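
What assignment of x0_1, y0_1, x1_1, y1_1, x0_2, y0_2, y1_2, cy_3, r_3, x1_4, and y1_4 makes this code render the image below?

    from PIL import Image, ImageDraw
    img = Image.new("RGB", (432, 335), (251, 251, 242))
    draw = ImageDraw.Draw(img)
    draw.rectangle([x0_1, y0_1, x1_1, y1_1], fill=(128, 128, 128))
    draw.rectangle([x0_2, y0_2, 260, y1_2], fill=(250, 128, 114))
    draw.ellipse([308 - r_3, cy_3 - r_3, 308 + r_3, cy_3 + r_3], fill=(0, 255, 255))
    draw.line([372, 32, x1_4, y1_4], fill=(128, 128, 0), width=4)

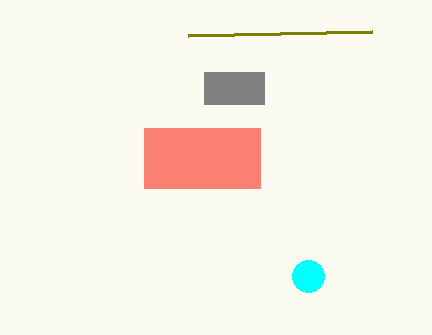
x0_1 = 204; y0_1 = 72; x1_1 = 264; y1_1 = 104; x0_2 = 144; y0_2 = 128; y1_2 = 188; cy_3 = 276; r_3 = 16; x1_4 = 188; y1_4 = 36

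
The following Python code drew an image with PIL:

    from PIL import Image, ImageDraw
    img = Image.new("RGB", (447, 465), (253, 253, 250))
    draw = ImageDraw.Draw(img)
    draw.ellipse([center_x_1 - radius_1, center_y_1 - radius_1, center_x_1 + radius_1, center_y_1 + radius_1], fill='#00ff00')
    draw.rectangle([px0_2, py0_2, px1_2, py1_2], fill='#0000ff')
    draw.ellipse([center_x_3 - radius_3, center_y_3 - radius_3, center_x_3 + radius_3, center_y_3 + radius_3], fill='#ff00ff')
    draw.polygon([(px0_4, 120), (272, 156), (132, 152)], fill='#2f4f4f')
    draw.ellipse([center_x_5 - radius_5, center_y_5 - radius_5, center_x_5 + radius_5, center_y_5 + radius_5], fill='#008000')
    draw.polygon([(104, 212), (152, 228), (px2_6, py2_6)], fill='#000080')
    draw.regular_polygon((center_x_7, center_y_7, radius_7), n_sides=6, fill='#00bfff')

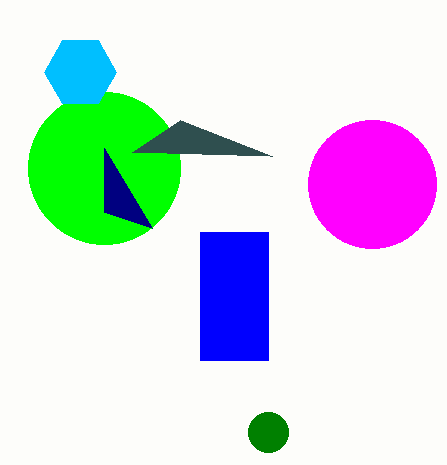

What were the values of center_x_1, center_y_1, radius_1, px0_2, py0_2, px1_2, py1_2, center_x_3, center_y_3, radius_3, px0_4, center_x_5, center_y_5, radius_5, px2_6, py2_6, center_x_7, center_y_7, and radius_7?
center_x_1 = 104; center_y_1 = 168; radius_1 = 76; px0_2 = 200; py0_2 = 232; px1_2 = 268; py1_2 = 360; center_x_3 = 372; center_y_3 = 184; radius_3 = 64; px0_4 = 180; center_x_5 = 268; center_y_5 = 432; radius_5 = 20; px2_6 = 104; py2_6 = 148; center_x_7 = 80; center_y_7 = 72; radius_7 = 36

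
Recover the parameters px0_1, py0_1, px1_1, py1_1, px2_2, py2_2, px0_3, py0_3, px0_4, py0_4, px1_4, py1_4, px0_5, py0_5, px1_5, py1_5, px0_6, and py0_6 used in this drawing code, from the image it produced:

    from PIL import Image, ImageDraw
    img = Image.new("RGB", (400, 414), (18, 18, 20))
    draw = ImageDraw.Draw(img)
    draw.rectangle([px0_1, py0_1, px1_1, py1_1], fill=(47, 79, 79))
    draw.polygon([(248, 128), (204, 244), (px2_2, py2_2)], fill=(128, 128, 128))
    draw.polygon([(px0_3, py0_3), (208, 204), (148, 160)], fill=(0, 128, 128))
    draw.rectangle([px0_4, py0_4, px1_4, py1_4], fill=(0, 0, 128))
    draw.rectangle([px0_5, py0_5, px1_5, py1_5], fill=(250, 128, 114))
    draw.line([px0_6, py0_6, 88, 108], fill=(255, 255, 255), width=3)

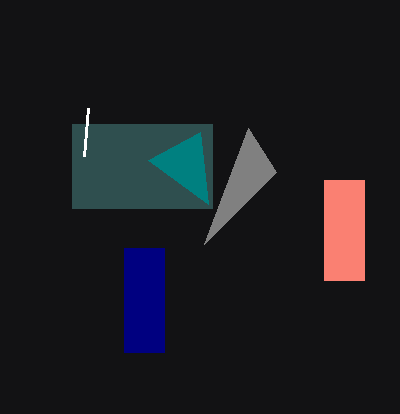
px0_1 = 72
py0_1 = 124
px1_1 = 212
py1_1 = 208
px2_2 = 276
py2_2 = 172
px0_3 = 200
py0_3 = 132
px0_4 = 124
py0_4 = 248
px1_4 = 164
py1_4 = 352
px0_5 = 324
py0_5 = 180
px1_5 = 364
py1_5 = 280
px0_6 = 84
py0_6 = 156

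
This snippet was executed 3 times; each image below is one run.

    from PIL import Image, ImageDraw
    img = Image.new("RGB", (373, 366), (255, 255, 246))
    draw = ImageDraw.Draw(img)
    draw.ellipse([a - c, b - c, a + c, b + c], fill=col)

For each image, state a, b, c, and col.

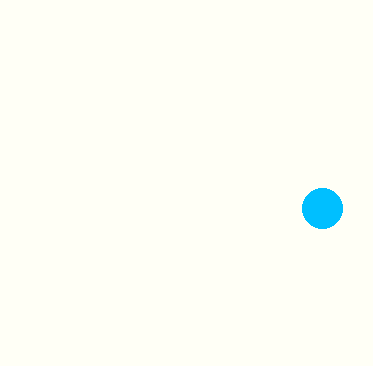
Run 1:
a = 322; b = 208; c = 20; col = 'deepskyblue'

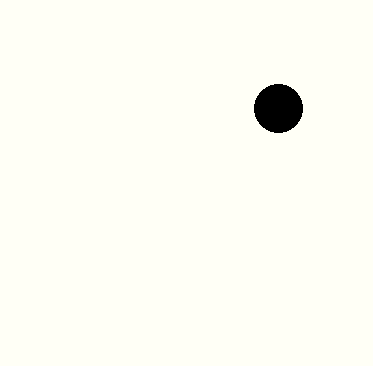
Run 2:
a = 278
b = 108
c = 24
col = 'black'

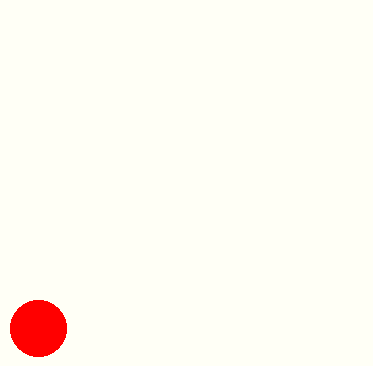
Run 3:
a = 38; b = 328; c = 28; col = 'red'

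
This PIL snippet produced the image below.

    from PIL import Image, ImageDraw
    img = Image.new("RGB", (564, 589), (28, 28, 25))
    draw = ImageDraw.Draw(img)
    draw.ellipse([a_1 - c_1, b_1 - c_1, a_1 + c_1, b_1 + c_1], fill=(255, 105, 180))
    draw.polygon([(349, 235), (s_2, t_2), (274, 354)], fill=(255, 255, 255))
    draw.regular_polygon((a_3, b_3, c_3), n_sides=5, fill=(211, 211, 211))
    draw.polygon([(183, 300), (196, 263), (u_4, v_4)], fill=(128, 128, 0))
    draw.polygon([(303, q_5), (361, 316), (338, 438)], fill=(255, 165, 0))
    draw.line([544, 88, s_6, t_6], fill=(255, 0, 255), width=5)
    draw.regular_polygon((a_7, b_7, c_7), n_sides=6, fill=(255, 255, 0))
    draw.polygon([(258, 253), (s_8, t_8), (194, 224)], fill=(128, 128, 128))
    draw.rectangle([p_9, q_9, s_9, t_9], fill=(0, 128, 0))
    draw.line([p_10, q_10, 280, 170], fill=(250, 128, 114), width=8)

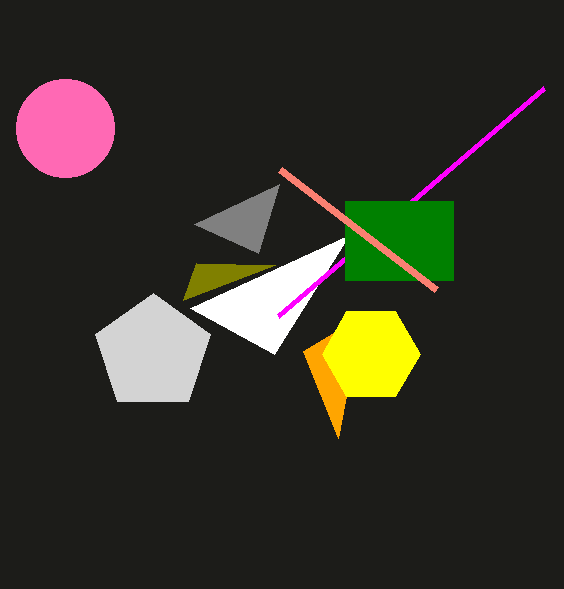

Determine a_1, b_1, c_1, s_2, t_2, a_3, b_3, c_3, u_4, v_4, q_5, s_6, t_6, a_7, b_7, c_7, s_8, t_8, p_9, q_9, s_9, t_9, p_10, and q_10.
a_1 = 65; b_1 = 128; c_1 = 49; s_2 = 190; t_2 = 308; a_3 = 153; b_3 = 353; c_3 = 60; u_4 = 275; v_4 = 265; q_5 = 351; s_6 = 278; t_6 = 316; a_7 = 371; b_7 = 354; c_7 = 49; s_8 = 279; t_8 = 184; p_9 = 345; q_9 = 201; s_9 = 453; t_9 = 280; p_10 = 436; q_10 = 290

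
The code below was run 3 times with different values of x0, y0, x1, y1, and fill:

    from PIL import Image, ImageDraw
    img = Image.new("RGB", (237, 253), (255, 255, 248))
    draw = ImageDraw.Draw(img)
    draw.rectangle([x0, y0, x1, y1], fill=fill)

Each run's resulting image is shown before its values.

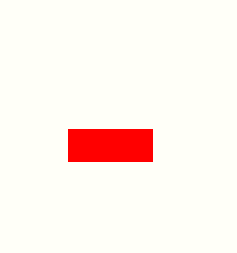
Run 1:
x0 = 68
y0 = 129
x1 = 152
y1 = 161
fill = 'red'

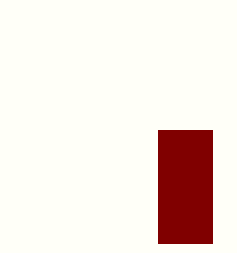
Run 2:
x0 = 158
y0 = 130
x1 = 212
y1 = 243
fill = 'maroon'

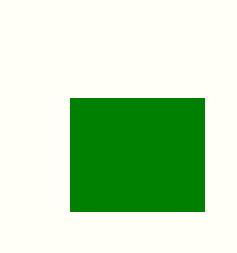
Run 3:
x0 = 70, y0 = 98, x1 = 204, y1 = 211, fill = 'green'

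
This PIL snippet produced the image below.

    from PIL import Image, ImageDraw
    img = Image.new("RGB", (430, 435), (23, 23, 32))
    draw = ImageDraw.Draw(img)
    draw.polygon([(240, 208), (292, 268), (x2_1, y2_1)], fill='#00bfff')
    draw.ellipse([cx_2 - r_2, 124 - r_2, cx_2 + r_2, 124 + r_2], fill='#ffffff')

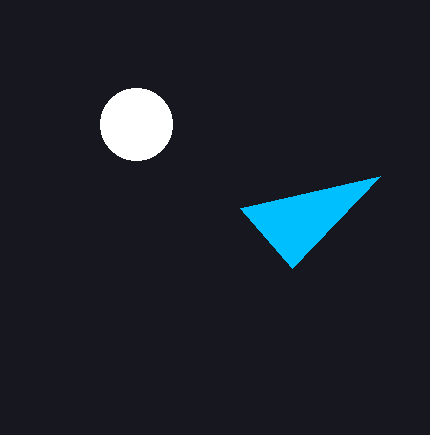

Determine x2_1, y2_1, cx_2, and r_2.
x2_1 = 380
y2_1 = 176
cx_2 = 136
r_2 = 36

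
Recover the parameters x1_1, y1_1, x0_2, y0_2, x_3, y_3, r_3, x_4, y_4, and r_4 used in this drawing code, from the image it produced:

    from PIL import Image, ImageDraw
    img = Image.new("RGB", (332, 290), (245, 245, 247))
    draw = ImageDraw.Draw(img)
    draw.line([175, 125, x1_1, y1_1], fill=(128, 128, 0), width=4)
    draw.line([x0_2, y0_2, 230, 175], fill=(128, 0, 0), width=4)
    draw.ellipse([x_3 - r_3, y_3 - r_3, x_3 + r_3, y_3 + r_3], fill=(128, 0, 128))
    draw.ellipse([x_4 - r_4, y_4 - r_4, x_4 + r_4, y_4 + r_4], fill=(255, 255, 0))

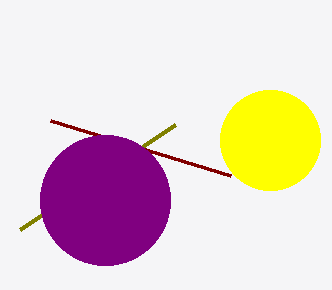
x1_1 = 20, y1_1 = 230, x0_2 = 50, y0_2 = 120, x_3 = 105, y_3 = 200, r_3 = 65, x_4 = 270, y_4 = 140, r_4 = 50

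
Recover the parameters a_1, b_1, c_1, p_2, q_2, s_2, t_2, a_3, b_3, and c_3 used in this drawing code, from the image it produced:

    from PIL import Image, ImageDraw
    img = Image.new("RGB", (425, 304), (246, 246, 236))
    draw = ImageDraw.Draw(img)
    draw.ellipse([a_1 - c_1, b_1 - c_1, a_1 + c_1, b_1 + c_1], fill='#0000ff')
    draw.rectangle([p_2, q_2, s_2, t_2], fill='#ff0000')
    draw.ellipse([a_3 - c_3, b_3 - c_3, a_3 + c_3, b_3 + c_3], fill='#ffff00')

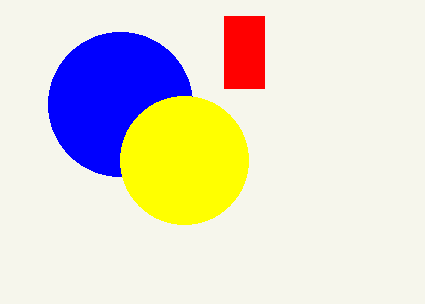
a_1 = 120; b_1 = 104; c_1 = 72; p_2 = 224; q_2 = 16; s_2 = 264; t_2 = 88; a_3 = 184; b_3 = 160; c_3 = 64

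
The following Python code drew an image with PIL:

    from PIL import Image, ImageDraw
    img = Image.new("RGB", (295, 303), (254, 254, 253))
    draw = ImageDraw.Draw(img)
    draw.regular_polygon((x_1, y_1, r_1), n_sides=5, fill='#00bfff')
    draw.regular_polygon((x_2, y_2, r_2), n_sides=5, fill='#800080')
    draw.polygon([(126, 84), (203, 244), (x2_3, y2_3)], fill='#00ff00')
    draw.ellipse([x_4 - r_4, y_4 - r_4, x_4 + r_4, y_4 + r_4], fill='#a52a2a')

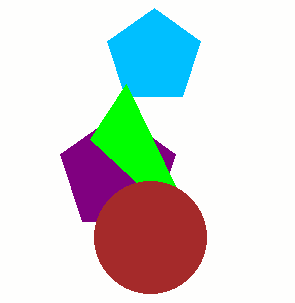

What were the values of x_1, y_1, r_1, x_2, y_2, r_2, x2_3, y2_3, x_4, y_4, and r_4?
x_1 = 154, y_1 = 57, r_1 = 49, x_2 = 118, y_2 = 173, r_2 = 60, x2_3 = 90, y2_3 = 139, x_4 = 150, y_4 = 237, r_4 = 56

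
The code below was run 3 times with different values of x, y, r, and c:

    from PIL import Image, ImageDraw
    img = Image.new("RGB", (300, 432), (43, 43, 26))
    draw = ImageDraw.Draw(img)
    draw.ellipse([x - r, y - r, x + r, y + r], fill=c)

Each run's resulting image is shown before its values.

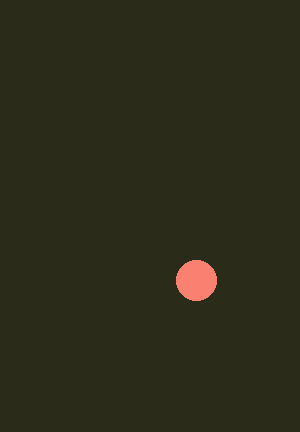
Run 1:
x = 196, y = 280, r = 20, c = 'salmon'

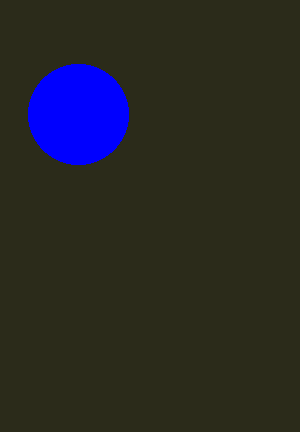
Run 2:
x = 78
y = 114
r = 50
c = 'blue'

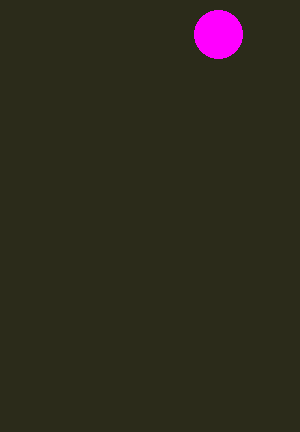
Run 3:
x = 218; y = 34; r = 24; c = 'magenta'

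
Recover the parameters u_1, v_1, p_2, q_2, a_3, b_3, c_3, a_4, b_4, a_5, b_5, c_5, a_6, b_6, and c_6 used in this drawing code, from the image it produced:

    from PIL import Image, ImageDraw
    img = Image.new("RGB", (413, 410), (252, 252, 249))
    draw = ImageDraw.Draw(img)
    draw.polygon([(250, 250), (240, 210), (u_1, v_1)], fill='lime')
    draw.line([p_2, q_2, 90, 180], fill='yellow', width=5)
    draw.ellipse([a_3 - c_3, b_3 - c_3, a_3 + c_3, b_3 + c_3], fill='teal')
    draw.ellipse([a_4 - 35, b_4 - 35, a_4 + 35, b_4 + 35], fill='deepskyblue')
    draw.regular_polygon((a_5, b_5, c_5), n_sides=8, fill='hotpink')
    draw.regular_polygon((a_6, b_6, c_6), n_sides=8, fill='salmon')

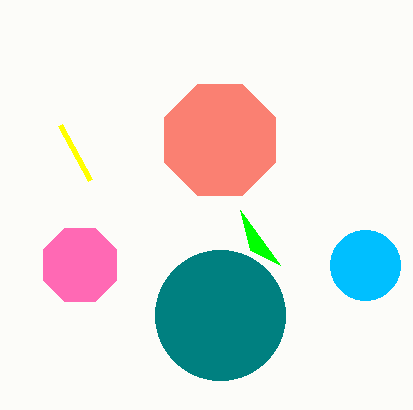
u_1 = 280; v_1 = 265; p_2 = 60; q_2 = 125; a_3 = 220; b_3 = 315; c_3 = 65; a_4 = 365; b_4 = 265; a_5 = 80; b_5 = 265; c_5 = 40; a_6 = 220; b_6 = 140; c_6 = 60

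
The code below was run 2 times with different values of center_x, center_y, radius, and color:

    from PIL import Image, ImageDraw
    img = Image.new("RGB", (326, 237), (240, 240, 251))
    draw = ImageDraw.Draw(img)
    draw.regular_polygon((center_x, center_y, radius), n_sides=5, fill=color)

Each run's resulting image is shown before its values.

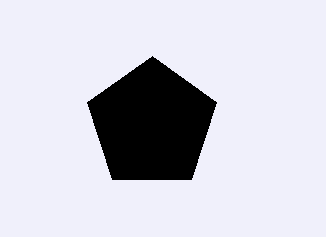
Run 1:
center_x = 152; center_y = 124; radius = 68; color = 'black'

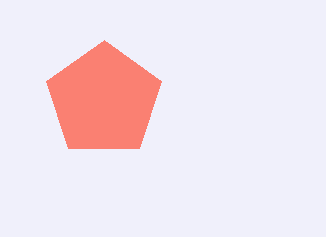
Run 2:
center_x = 104; center_y = 100; radius = 60; color = 'salmon'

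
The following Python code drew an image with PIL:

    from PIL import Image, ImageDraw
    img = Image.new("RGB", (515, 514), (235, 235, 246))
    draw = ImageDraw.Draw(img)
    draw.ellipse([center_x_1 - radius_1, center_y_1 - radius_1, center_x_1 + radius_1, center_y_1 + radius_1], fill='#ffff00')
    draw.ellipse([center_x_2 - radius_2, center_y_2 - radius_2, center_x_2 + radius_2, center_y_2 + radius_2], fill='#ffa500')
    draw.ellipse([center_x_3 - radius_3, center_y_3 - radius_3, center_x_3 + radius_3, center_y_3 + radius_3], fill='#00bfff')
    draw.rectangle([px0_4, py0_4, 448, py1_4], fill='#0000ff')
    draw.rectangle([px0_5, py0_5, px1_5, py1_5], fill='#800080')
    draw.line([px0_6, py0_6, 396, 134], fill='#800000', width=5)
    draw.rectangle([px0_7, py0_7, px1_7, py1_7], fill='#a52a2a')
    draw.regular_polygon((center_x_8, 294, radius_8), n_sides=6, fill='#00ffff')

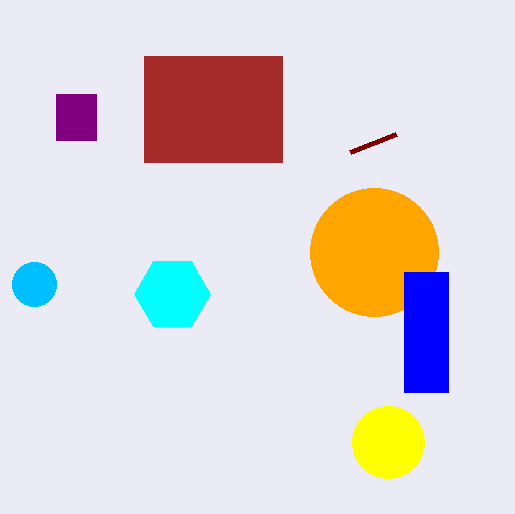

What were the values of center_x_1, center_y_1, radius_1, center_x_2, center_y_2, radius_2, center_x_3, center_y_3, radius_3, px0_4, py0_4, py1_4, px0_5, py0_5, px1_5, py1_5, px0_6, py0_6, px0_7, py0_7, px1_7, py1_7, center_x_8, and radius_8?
center_x_1 = 388; center_y_1 = 442; radius_1 = 36; center_x_2 = 374; center_y_2 = 252; radius_2 = 64; center_x_3 = 34; center_y_3 = 284; radius_3 = 22; px0_4 = 404; py0_4 = 272; py1_4 = 392; px0_5 = 56; py0_5 = 94; px1_5 = 96; py1_5 = 140; px0_6 = 350; py0_6 = 152; px0_7 = 144; py0_7 = 56; px1_7 = 282; py1_7 = 162; center_x_8 = 172; radius_8 = 38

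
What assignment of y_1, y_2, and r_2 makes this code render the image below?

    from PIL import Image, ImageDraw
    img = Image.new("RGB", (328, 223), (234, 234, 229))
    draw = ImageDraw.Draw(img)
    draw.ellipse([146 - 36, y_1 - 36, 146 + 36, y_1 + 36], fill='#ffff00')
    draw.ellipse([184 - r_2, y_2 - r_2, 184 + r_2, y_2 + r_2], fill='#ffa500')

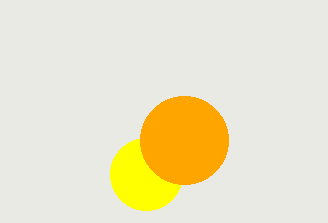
y_1 = 174, y_2 = 140, r_2 = 44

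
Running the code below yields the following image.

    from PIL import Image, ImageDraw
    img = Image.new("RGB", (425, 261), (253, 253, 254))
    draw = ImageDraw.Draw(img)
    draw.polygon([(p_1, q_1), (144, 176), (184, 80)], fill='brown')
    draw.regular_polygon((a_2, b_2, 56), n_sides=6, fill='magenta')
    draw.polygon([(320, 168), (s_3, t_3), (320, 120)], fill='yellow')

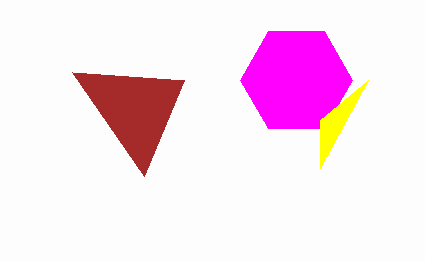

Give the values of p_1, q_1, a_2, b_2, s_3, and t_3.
p_1 = 72; q_1 = 72; a_2 = 296; b_2 = 80; s_3 = 368; t_3 = 80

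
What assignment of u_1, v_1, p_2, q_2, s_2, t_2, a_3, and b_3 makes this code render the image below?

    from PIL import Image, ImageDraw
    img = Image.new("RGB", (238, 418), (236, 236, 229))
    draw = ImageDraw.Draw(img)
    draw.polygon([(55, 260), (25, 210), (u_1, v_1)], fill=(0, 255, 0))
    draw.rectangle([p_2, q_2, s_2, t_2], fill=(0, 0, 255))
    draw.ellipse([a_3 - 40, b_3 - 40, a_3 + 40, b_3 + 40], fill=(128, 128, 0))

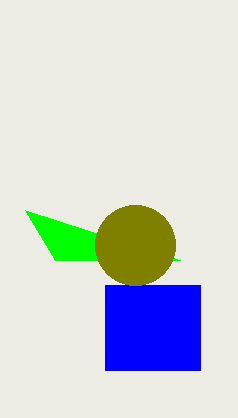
u_1 = 180
v_1 = 260
p_2 = 105
q_2 = 285
s_2 = 200
t_2 = 370
a_3 = 135
b_3 = 245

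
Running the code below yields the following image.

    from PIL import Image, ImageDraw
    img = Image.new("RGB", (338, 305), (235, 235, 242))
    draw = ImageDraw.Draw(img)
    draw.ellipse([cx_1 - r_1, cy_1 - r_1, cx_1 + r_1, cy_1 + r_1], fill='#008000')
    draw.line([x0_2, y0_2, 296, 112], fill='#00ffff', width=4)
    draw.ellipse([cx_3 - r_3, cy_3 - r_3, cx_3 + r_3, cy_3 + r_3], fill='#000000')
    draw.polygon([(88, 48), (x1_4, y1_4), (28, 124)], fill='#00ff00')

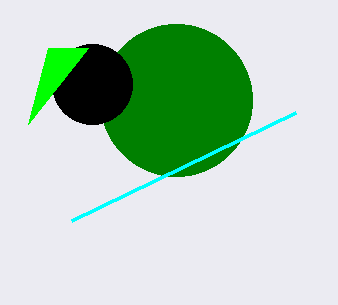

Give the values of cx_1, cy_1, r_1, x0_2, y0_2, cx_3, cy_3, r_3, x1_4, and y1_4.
cx_1 = 176; cy_1 = 100; r_1 = 76; x0_2 = 72; y0_2 = 220; cx_3 = 92; cy_3 = 84; r_3 = 40; x1_4 = 48; y1_4 = 48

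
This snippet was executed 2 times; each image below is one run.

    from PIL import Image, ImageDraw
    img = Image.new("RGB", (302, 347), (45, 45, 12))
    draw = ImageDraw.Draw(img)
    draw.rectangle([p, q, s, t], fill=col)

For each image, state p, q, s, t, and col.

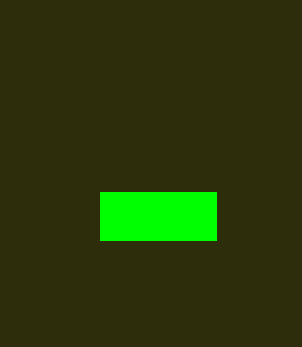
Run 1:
p = 100, q = 192, s = 216, t = 240, col = 'lime'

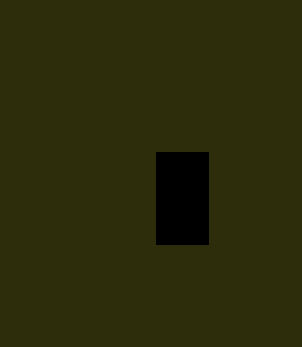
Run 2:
p = 156, q = 152, s = 208, t = 244, col = 'black'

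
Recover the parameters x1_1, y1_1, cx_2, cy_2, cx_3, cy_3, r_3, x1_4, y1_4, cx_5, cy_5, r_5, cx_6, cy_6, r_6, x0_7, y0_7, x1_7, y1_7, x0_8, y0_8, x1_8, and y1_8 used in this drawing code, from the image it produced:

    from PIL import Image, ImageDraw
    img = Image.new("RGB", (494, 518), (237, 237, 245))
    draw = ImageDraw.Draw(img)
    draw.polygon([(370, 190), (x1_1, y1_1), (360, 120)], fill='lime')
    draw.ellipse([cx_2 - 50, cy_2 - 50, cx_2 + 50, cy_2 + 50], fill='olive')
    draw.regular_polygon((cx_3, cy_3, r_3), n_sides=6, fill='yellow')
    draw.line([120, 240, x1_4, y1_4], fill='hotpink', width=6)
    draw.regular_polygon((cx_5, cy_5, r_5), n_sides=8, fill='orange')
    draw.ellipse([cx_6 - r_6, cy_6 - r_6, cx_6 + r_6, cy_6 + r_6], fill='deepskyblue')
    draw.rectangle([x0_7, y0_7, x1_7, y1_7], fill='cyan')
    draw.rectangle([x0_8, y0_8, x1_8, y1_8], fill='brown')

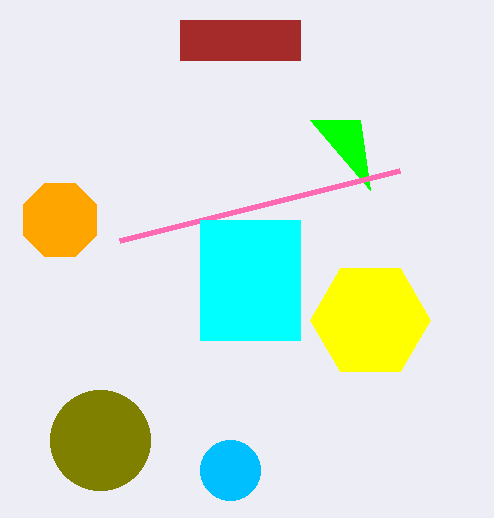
x1_1 = 310; y1_1 = 120; cx_2 = 100; cy_2 = 440; cx_3 = 370; cy_3 = 320; r_3 = 60; x1_4 = 400; y1_4 = 170; cx_5 = 60; cy_5 = 220; r_5 = 40; cx_6 = 230; cy_6 = 470; r_6 = 30; x0_7 = 200; y0_7 = 220; x1_7 = 300; y1_7 = 340; x0_8 = 180; y0_8 = 20; x1_8 = 300; y1_8 = 60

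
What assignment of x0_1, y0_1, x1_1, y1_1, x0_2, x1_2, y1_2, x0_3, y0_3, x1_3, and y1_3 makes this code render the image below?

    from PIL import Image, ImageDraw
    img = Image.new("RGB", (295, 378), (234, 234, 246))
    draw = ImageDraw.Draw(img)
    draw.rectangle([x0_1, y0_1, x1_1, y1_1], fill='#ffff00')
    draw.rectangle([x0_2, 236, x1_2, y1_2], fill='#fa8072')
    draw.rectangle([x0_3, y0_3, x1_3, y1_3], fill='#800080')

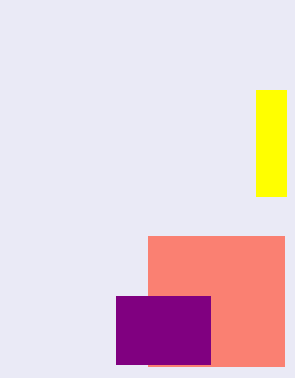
x0_1 = 256; y0_1 = 90; x1_1 = 286; y1_1 = 196; x0_2 = 148; x1_2 = 284; y1_2 = 366; x0_3 = 116; y0_3 = 296; x1_3 = 210; y1_3 = 364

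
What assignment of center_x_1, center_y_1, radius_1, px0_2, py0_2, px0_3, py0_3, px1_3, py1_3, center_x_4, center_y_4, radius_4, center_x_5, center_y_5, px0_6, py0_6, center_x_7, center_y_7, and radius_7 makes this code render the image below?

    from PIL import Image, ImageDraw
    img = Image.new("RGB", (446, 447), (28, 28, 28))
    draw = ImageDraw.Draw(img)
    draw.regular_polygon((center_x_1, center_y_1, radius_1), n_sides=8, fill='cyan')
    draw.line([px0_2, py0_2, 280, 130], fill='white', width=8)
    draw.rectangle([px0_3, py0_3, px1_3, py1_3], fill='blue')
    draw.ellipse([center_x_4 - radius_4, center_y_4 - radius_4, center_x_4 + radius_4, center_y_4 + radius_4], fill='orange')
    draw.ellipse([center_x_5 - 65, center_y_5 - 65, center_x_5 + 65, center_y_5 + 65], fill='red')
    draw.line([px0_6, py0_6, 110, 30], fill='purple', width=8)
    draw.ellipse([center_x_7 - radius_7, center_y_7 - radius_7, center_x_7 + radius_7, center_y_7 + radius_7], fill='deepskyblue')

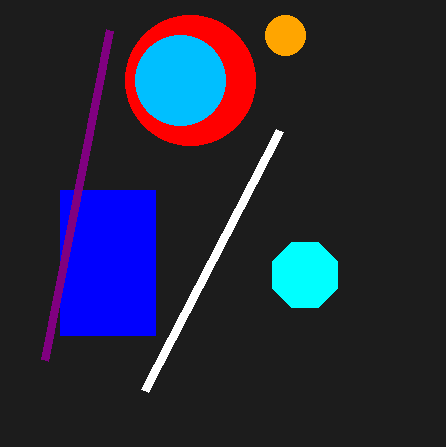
center_x_1 = 305, center_y_1 = 275, radius_1 = 35, px0_2 = 145, py0_2 = 390, px0_3 = 60, py0_3 = 190, px1_3 = 155, py1_3 = 335, center_x_4 = 285, center_y_4 = 35, radius_4 = 20, center_x_5 = 190, center_y_5 = 80, px0_6 = 45, py0_6 = 360, center_x_7 = 180, center_y_7 = 80, radius_7 = 45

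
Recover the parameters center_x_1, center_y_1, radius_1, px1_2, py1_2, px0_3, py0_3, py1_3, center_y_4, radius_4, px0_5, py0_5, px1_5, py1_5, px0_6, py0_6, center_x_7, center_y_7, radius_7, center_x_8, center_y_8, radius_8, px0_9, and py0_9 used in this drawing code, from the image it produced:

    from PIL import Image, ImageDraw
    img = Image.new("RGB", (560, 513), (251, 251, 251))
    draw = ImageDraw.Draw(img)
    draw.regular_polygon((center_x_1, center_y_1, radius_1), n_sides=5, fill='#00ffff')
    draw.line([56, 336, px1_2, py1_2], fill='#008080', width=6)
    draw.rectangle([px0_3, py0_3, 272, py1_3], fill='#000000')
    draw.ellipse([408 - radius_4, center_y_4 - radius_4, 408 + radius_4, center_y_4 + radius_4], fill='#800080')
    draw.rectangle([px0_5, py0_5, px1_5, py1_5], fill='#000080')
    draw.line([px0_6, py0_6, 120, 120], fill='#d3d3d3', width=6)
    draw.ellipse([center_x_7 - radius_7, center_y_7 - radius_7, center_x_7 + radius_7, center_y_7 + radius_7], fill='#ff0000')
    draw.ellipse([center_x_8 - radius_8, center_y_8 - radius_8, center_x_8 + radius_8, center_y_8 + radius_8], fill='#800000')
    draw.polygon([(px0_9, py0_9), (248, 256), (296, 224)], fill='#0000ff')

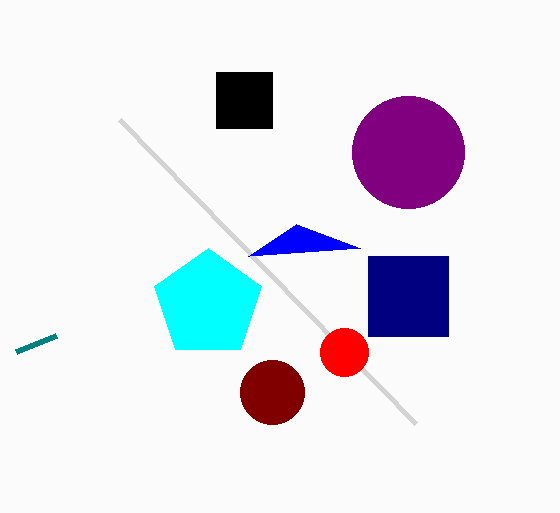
center_x_1 = 208
center_y_1 = 304
radius_1 = 56
px1_2 = 16
py1_2 = 352
px0_3 = 216
py0_3 = 72
py1_3 = 128
center_y_4 = 152
radius_4 = 56
px0_5 = 368
py0_5 = 256
px1_5 = 448
py1_5 = 336
px0_6 = 416
py0_6 = 424
center_x_7 = 344
center_y_7 = 352
radius_7 = 24
center_x_8 = 272
center_y_8 = 392
radius_8 = 32
px0_9 = 360
py0_9 = 248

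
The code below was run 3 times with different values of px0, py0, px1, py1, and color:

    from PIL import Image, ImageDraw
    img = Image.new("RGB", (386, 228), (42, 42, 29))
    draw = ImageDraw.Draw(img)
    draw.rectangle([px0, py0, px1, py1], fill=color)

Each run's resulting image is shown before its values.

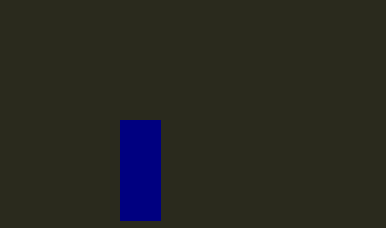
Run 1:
px0 = 120; py0 = 120; px1 = 160; py1 = 220; color = 'navy'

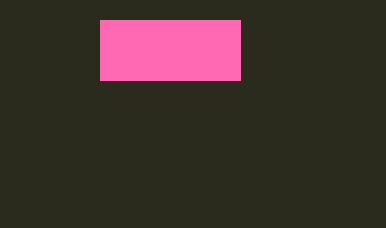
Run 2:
px0 = 100, py0 = 20, px1 = 240, py1 = 80, color = 'hotpink'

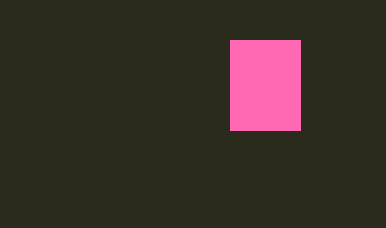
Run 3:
px0 = 230; py0 = 40; px1 = 300; py1 = 130; color = 'hotpink'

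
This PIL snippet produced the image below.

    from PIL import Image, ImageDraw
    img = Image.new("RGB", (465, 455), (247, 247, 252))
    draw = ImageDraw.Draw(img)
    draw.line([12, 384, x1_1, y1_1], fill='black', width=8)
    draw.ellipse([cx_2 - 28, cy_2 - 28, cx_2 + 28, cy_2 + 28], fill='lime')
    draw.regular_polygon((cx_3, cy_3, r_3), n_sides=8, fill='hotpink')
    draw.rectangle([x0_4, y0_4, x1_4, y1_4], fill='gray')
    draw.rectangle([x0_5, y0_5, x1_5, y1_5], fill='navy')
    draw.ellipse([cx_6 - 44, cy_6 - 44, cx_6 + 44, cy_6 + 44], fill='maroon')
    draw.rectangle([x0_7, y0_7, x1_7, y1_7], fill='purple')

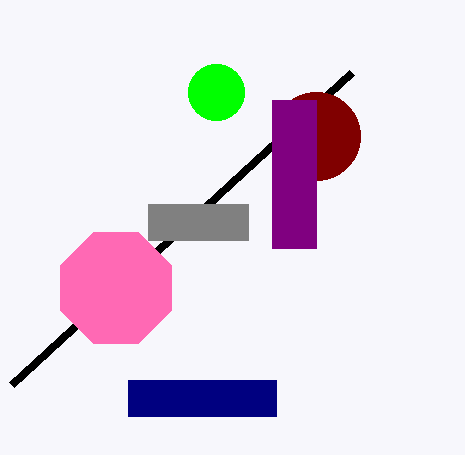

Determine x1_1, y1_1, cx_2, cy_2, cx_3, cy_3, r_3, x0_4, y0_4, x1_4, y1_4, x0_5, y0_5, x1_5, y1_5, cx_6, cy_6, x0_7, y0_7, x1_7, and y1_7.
x1_1 = 352; y1_1 = 72; cx_2 = 216; cy_2 = 92; cx_3 = 116; cy_3 = 288; r_3 = 60; x0_4 = 148; y0_4 = 204; x1_4 = 248; y1_4 = 240; x0_5 = 128; y0_5 = 380; x1_5 = 276; y1_5 = 416; cx_6 = 316; cy_6 = 136; x0_7 = 272; y0_7 = 100; x1_7 = 316; y1_7 = 248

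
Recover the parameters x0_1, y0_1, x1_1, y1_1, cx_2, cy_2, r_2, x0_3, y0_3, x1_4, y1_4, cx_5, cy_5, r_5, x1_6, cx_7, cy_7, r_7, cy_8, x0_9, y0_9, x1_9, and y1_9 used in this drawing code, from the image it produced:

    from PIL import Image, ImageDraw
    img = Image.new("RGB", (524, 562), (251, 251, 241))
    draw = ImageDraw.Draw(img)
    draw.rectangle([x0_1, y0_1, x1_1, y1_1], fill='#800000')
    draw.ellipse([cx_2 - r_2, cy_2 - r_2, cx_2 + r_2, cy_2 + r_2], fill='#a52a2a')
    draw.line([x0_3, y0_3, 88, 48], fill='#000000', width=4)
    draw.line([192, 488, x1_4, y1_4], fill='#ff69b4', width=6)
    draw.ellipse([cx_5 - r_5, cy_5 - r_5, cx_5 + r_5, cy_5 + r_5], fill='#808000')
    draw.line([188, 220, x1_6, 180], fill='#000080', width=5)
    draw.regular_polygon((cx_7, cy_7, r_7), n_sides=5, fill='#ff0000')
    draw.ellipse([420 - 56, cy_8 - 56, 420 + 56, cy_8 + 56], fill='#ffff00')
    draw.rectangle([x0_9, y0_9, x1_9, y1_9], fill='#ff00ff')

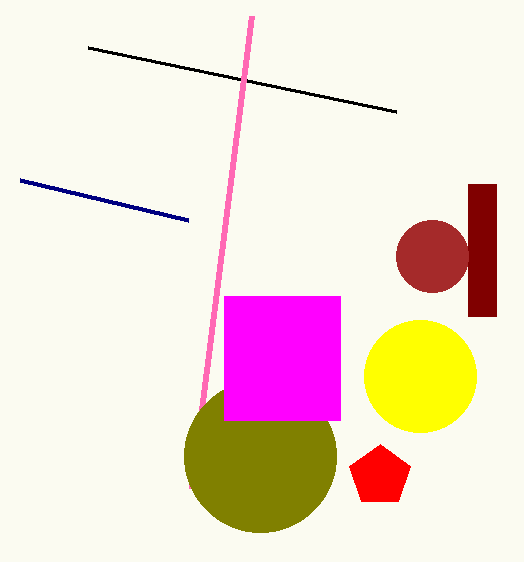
x0_1 = 468, y0_1 = 184, x1_1 = 496, y1_1 = 316, cx_2 = 432, cy_2 = 256, r_2 = 36, x0_3 = 396, y0_3 = 112, x1_4 = 252, y1_4 = 16, cx_5 = 260, cy_5 = 456, r_5 = 76, x1_6 = 20, cx_7 = 380, cy_7 = 476, r_7 = 32, cy_8 = 376, x0_9 = 224, y0_9 = 296, x1_9 = 340, y1_9 = 420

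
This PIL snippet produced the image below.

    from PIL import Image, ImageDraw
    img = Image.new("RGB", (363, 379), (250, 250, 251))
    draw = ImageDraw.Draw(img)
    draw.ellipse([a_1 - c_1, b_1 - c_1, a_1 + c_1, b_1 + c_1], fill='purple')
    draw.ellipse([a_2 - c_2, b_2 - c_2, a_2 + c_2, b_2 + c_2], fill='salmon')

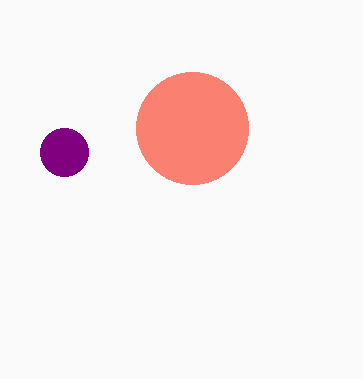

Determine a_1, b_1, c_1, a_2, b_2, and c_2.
a_1 = 64, b_1 = 152, c_1 = 24, a_2 = 192, b_2 = 128, c_2 = 56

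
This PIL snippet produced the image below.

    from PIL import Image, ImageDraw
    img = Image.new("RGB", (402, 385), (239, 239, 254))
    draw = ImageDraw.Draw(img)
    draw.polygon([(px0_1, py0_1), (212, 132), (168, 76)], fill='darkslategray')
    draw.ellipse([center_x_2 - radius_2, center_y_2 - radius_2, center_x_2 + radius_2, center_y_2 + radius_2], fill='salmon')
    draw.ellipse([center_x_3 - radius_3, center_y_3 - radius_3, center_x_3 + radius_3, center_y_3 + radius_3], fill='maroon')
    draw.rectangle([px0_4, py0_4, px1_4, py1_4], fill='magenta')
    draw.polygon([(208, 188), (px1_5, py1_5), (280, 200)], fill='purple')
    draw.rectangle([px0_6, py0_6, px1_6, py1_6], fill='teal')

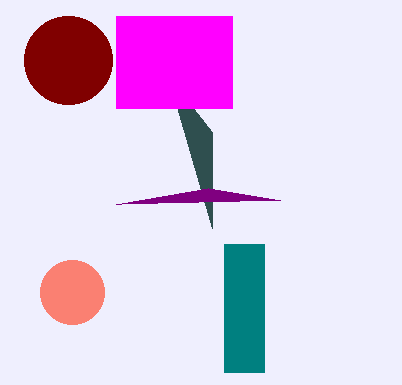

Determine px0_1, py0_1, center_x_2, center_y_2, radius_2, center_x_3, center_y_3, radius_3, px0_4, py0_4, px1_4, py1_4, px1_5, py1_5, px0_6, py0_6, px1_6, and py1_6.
px0_1 = 212, py0_1 = 228, center_x_2 = 72, center_y_2 = 292, radius_2 = 32, center_x_3 = 68, center_y_3 = 60, radius_3 = 44, px0_4 = 116, py0_4 = 16, px1_4 = 232, py1_4 = 108, px1_5 = 116, py1_5 = 204, px0_6 = 224, py0_6 = 244, px1_6 = 264, py1_6 = 372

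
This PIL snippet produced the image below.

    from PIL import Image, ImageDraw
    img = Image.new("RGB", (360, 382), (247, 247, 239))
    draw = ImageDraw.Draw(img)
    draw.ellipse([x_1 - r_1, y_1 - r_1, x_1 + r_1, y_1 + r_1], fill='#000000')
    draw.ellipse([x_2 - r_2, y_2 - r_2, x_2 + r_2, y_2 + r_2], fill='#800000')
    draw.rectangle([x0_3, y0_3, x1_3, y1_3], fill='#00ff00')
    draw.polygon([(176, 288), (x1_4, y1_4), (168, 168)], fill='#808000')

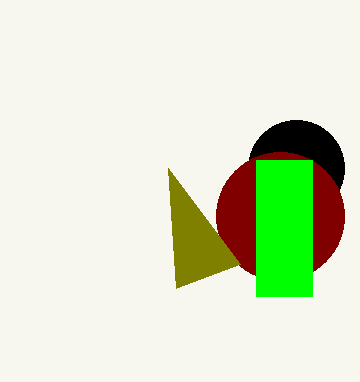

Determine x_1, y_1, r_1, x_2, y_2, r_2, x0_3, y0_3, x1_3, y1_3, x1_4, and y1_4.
x_1 = 296; y_1 = 168; r_1 = 48; x_2 = 280; y_2 = 216; r_2 = 64; x0_3 = 256; y0_3 = 160; x1_3 = 312; y1_3 = 296; x1_4 = 240; y1_4 = 264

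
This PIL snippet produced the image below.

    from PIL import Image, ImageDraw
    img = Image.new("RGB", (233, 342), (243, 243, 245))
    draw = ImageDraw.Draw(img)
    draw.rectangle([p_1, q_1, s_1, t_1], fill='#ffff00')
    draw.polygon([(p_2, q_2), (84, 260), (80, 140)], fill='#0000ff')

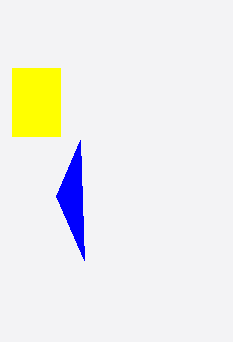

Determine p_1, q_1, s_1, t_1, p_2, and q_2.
p_1 = 12, q_1 = 68, s_1 = 60, t_1 = 136, p_2 = 56, q_2 = 196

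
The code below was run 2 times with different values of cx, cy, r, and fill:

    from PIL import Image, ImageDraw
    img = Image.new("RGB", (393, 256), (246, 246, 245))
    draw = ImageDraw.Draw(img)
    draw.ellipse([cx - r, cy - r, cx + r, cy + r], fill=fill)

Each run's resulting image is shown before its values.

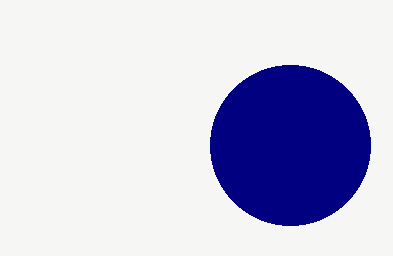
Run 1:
cx = 290
cy = 145
r = 80
fill = 'navy'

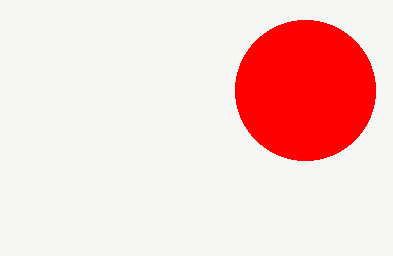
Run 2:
cx = 305, cy = 90, r = 70, fill = 'red'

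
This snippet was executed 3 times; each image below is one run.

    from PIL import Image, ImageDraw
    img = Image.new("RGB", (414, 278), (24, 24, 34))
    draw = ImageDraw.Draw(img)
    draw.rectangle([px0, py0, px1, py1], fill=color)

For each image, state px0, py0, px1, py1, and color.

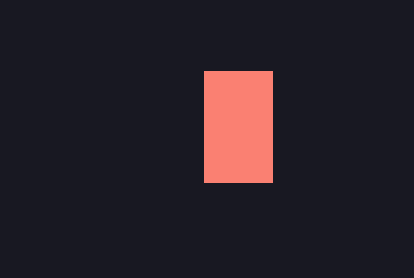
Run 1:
px0 = 204
py0 = 71
px1 = 272
py1 = 182
color = 'salmon'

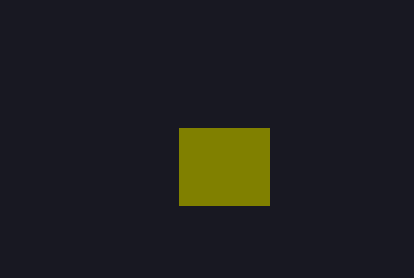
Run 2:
px0 = 179, py0 = 128, px1 = 269, py1 = 205, color = 'olive'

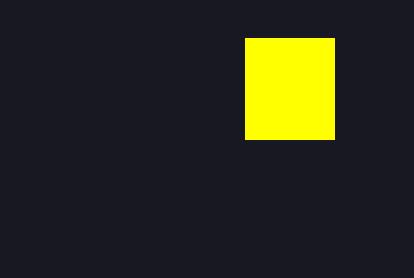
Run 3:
px0 = 245, py0 = 38, px1 = 334, py1 = 139, color = 'yellow'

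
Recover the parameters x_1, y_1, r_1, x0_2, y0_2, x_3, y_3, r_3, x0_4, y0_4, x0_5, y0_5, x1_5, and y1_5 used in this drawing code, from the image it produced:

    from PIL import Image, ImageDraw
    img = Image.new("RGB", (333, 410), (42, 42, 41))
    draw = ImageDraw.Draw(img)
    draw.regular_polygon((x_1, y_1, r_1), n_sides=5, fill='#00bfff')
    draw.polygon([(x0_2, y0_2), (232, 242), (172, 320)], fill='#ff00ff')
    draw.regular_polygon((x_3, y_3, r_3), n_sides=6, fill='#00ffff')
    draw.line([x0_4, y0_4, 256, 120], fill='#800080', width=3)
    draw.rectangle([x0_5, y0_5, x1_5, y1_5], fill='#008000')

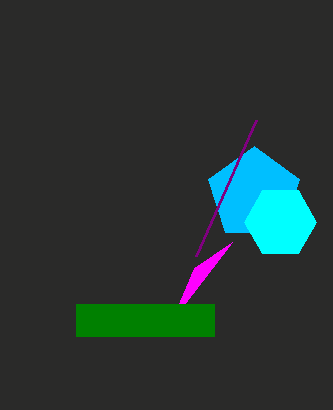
x_1 = 254, y_1 = 194, r_1 = 48, x0_2 = 194, y0_2 = 268, x_3 = 280, y_3 = 222, r_3 = 36, x0_4 = 196, y0_4 = 256, x0_5 = 76, y0_5 = 304, x1_5 = 214, y1_5 = 336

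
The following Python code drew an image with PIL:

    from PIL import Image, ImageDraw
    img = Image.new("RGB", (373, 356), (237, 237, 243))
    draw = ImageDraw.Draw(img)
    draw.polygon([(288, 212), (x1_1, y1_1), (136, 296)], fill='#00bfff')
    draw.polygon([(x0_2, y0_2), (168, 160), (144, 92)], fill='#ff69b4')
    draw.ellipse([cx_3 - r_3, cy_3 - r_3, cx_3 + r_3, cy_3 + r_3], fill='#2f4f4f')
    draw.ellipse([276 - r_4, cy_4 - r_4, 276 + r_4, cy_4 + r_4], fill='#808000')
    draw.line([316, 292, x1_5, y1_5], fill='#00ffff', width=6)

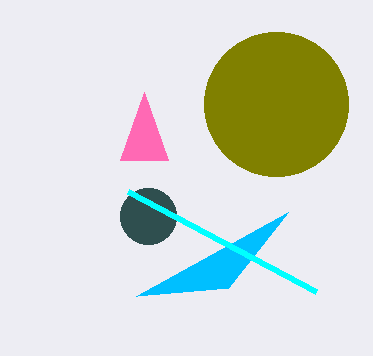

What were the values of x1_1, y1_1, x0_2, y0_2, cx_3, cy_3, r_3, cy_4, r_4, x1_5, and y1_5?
x1_1 = 228, y1_1 = 288, x0_2 = 120, y0_2 = 160, cx_3 = 148, cy_3 = 216, r_3 = 28, cy_4 = 104, r_4 = 72, x1_5 = 128, y1_5 = 192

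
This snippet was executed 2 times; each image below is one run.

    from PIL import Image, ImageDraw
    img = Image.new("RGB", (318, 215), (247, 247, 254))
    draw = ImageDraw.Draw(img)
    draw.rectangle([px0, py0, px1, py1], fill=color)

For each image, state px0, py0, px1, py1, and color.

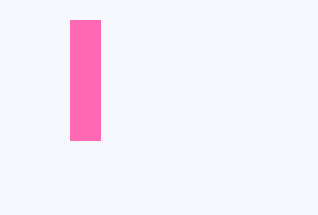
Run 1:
px0 = 70; py0 = 20; px1 = 100; py1 = 140; color = 'hotpink'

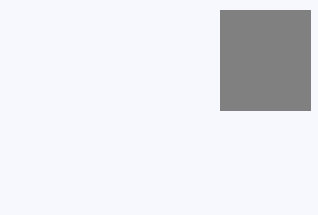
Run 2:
px0 = 220, py0 = 10, px1 = 310, py1 = 110, color = 'gray'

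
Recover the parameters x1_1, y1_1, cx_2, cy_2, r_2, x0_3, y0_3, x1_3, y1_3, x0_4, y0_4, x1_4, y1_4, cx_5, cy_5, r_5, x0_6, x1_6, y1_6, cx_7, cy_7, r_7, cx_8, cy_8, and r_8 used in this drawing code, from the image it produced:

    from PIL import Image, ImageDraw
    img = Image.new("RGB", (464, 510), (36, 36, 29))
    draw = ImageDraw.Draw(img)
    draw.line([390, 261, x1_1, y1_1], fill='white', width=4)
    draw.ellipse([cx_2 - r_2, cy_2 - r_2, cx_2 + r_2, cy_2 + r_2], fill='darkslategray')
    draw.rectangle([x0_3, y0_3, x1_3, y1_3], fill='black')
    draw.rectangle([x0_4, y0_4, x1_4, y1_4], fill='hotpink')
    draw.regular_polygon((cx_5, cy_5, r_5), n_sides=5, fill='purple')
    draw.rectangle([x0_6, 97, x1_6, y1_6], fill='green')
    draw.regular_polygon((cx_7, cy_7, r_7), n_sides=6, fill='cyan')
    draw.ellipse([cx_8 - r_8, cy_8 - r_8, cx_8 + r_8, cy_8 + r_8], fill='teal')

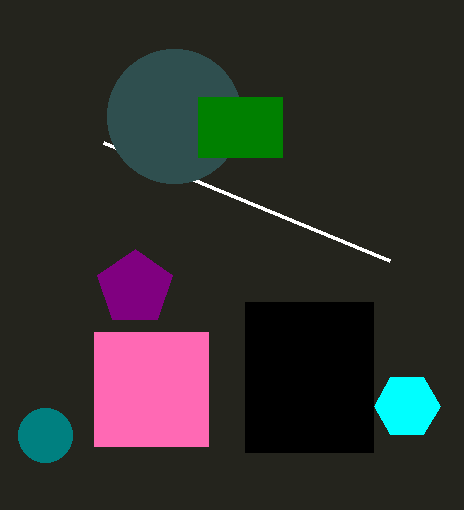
x1_1 = 104
y1_1 = 143
cx_2 = 174
cy_2 = 116
r_2 = 67
x0_3 = 245
y0_3 = 302
x1_3 = 373
y1_3 = 452
x0_4 = 94
y0_4 = 332
x1_4 = 208
y1_4 = 446
cx_5 = 135
cy_5 = 288
r_5 = 39
x0_6 = 198
x1_6 = 282
y1_6 = 157
cx_7 = 407
cy_7 = 406
r_7 = 33
cx_8 = 45
cy_8 = 435
r_8 = 27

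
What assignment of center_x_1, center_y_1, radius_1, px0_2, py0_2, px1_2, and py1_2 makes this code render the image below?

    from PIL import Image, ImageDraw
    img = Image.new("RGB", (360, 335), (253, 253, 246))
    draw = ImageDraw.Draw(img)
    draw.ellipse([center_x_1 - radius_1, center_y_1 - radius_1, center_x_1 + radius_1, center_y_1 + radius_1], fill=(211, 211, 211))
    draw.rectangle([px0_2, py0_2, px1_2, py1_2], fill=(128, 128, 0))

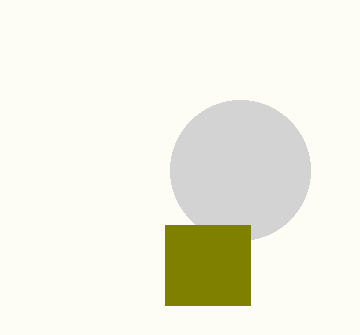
center_x_1 = 240, center_y_1 = 170, radius_1 = 70, px0_2 = 165, py0_2 = 225, px1_2 = 250, py1_2 = 305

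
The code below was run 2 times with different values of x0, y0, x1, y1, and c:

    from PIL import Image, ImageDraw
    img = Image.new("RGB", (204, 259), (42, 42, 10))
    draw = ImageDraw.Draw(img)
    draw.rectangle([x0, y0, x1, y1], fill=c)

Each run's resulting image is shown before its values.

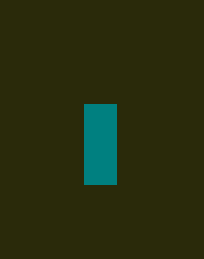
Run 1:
x0 = 84, y0 = 104, x1 = 116, y1 = 184, c = 'teal'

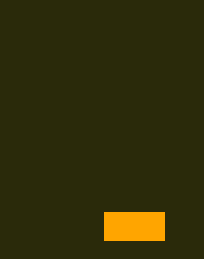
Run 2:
x0 = 104; y0 = 212; x1 = 164; y1 = 240; c = 'orange'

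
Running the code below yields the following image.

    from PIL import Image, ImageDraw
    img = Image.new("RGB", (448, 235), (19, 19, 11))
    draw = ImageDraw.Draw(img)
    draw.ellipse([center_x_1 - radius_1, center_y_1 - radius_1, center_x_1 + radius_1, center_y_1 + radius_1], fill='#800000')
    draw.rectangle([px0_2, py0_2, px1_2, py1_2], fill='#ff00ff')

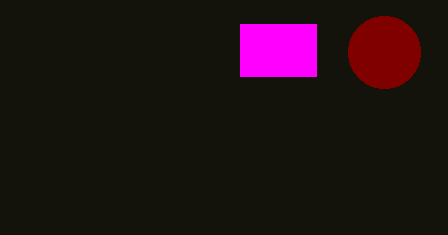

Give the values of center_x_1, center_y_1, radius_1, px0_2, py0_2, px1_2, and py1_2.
center_x_1 = 384, center_y_1 = 52, radius_1 = 36, px0_2 = 240, py0_2 = 24, px1_2 = 316, py1_2 = 76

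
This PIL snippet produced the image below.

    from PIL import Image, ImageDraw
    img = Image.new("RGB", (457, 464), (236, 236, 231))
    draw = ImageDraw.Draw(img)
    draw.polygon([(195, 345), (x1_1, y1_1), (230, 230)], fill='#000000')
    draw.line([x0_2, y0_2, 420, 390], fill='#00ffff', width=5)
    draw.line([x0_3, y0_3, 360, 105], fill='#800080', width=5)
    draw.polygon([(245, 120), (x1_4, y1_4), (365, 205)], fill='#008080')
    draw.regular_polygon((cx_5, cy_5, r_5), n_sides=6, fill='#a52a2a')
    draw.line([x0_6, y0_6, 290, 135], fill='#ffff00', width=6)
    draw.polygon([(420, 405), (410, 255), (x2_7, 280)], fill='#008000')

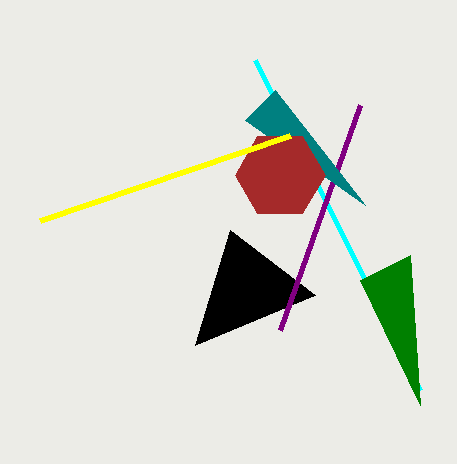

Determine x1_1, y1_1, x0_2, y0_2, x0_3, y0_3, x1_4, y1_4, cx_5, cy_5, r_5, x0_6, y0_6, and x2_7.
x1_1 = 315
y1_1 = 295
x0_2 = 255
y0_2 = 60
x0_3 = 280
y0_3 = 330
x1_4 = 275
y1_4 = 90
cx_5 = 280
cy_5 = 175
r_5 = 45
x0_6 = 40
y0_6 = 220
x2_7 = 360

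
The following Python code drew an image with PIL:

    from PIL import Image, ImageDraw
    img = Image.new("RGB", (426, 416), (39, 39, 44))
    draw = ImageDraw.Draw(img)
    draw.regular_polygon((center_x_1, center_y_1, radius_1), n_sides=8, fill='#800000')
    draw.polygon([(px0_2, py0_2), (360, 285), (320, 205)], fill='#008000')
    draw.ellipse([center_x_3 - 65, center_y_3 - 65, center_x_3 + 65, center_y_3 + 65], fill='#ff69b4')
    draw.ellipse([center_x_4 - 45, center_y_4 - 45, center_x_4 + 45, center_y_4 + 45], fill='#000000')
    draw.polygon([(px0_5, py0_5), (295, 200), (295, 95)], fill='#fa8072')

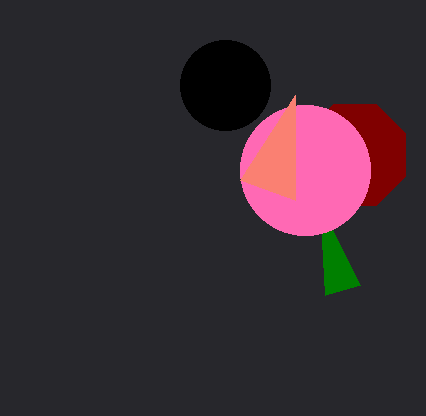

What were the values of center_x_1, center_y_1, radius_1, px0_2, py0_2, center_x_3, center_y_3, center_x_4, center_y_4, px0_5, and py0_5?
center_x_1 = 355; center_y_1 = 155; radius_1 = 55; px0_2 = 325; py0_2 = 295; center_x_3 = 305; center_y_3 = 170; center_x_4 = 225; center_y_4 = 85; px0_5 = 240; py0_5 = 180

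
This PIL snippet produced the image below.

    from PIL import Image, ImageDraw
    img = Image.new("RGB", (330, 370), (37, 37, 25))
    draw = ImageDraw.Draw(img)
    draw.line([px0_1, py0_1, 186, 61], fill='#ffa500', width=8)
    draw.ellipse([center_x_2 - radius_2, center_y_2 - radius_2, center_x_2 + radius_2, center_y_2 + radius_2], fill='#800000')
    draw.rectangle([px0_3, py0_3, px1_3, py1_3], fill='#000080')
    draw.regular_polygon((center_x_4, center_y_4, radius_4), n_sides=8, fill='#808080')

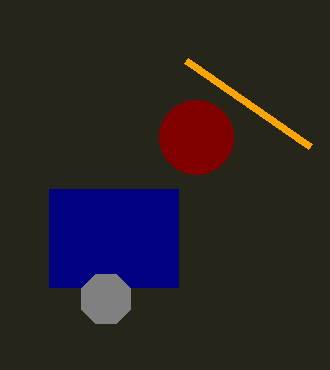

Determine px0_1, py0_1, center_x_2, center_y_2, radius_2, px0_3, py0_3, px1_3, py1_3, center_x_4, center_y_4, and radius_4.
px0_1 = 310, py0_1 = 147, center_x_2 = 196, center_y_2 = 137, radius_2 = 37, px0_3 = 49, py0_3 = 189, px1_3 = 178, py1_3 = 287, center_x_4 = 106, center_y_4 = 299, radius_4 = 27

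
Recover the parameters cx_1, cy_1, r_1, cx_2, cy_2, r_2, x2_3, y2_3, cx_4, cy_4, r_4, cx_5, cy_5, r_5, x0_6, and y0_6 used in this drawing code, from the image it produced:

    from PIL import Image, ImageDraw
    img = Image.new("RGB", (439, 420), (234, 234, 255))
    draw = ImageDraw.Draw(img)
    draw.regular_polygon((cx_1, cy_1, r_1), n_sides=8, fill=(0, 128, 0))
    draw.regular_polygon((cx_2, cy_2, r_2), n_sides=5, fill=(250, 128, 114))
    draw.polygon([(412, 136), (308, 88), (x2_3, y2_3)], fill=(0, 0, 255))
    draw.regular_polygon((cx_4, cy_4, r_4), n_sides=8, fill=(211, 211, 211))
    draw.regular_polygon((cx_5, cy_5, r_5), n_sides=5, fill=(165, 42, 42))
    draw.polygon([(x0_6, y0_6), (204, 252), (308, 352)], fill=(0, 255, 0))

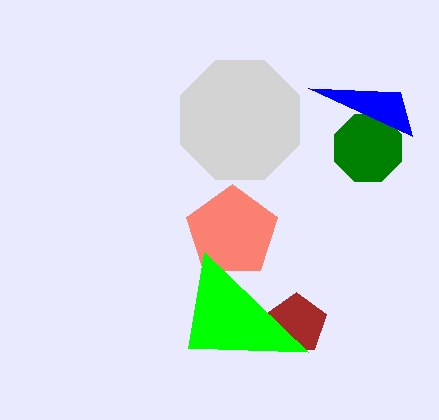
cx_1 = 368, cy_1 = 148, r_1 = 36, cx_2 = 232, cy_2 = 232, r_2 = 48, x2_3 = 400, y2_3 = 92, cx_4 = 240, cy_4 = 120, r_4 = 64, cx_5 = 296, cy_5 = 324, r_5 = 32, x0_6 = 188, y0_6 = 348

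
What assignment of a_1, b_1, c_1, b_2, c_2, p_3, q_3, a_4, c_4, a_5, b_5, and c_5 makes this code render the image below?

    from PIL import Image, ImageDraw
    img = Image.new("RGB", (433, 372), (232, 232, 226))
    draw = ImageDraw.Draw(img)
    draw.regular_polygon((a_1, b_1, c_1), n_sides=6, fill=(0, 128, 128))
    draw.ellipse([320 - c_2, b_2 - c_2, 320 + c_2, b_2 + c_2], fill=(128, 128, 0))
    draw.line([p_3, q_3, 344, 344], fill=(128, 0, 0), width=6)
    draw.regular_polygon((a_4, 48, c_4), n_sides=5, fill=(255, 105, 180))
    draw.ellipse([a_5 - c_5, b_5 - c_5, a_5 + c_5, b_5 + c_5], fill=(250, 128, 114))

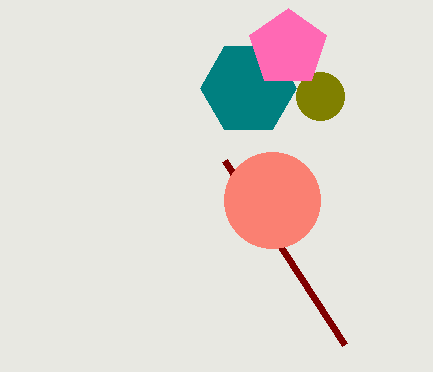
a_1 = 248
b_1 = 88
c_1 = 48
b_2 = 96
c_2 = 24
p_3 = 224
q_3 = 160
a_4 = 288
c_4 = 40
a_5 = 272
b_5 = 200
c_5 = 48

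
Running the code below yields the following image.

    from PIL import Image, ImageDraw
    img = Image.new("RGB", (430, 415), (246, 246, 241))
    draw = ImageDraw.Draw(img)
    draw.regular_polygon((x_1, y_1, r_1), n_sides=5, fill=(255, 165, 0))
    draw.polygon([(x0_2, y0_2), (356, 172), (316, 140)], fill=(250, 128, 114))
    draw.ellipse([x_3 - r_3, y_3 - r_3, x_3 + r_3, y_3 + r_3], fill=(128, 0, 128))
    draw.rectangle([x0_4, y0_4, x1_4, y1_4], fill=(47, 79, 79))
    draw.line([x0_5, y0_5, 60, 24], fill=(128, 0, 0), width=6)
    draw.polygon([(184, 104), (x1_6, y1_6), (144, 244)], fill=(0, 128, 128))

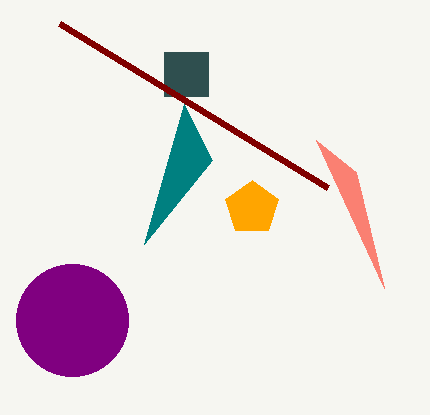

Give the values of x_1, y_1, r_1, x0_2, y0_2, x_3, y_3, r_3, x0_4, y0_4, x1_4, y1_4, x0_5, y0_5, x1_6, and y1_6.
x_1 = 252; y_1 = 208; r_1 = 28; x0_2 = 384; y0_2 = 288; x_3 = 72; y_3 = 320; r_3 = 56; x0_4 = 164; y0_4 = 52; x1_4 = 208; y1_4 = 96; x0_5 = 328; y0_5 = 188; x1_6 = 212; y1_6 = 160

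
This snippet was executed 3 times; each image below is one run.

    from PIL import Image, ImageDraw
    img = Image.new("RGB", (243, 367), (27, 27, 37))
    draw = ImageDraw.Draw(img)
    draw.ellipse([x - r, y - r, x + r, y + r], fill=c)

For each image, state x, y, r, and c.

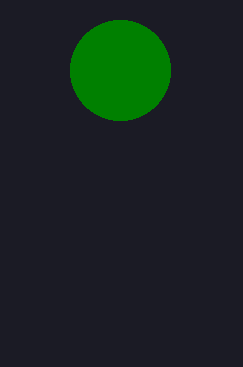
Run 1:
x = 120, y = 70, r = 50, c = 'green'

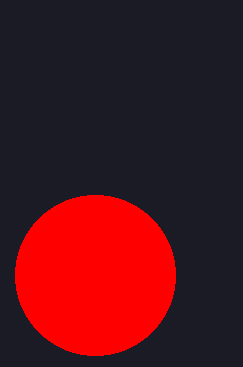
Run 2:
x = 95
y = 275
r = 80
c = 'red'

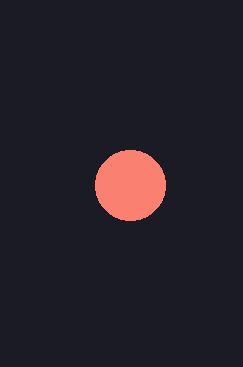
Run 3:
x = 130; y = 185; r = 35; c = 'salmon'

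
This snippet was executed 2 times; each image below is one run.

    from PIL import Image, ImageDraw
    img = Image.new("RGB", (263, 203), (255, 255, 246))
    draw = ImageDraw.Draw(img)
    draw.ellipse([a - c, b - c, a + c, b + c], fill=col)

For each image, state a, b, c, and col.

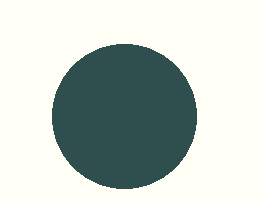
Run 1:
a = 124; b = 116; c = 72; col = 'darkslategray'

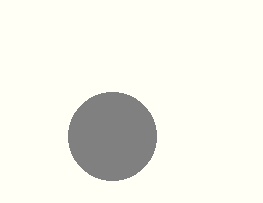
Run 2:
a = 112, b = 136, c = 44, col = 'gray'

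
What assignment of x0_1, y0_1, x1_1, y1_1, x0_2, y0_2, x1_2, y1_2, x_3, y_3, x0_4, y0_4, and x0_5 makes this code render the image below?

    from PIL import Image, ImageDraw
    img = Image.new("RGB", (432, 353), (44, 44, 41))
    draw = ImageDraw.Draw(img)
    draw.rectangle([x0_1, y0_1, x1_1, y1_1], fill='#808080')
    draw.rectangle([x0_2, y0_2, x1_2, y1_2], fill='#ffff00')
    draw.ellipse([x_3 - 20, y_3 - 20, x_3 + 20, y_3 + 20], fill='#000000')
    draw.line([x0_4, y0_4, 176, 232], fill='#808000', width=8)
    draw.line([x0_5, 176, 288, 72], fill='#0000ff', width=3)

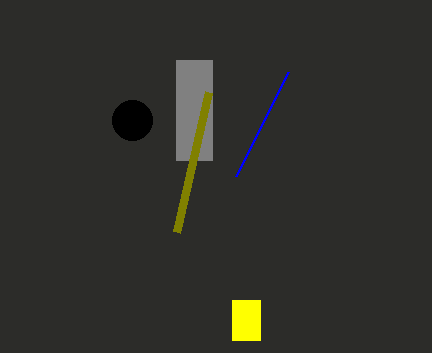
x0_1 = 176; y0_1 = 60; x1_1 = 212; y1_1 = 160; x0_2 = 232; y0_2 = 300; x1_2 = 260; y1_2 = 340; x_3 = 132; y_3 = 120; x0_4 = 208; y0_4 = 92; x0_5 = 236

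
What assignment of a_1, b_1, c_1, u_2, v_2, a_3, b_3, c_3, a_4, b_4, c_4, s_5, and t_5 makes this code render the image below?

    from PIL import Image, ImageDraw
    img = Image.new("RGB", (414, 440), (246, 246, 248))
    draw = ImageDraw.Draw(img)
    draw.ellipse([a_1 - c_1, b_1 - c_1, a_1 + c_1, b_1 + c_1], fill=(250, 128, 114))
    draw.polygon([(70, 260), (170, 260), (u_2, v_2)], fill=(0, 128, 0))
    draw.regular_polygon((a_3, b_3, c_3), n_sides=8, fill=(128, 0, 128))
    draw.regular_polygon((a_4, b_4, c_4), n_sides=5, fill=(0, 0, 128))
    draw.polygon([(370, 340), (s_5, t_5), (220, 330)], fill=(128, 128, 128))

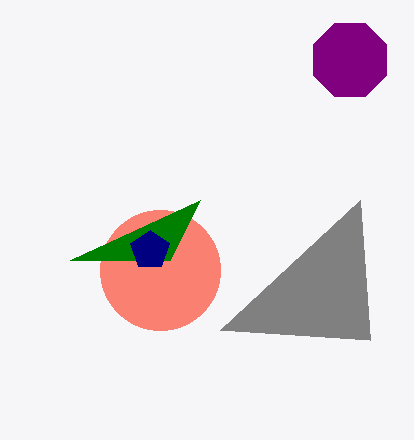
a_1 = 160; b_1 = 270; c_1 = 60; u_2 = 200; v_2 = 200; a_3 = 350; b_3 = 60; c_3 = 40; a_4 = 150; b_4 = 250; c_4 = 20; s_5 = 360; t_5 = 200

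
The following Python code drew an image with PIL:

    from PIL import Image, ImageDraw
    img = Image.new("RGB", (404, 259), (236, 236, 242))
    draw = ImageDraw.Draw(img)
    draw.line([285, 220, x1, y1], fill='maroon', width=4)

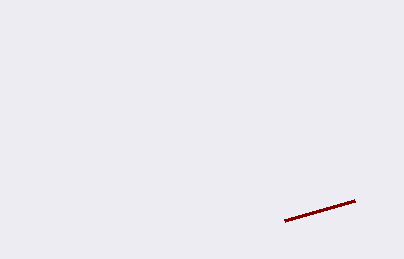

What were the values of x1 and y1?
x1 = 355; y1 = 200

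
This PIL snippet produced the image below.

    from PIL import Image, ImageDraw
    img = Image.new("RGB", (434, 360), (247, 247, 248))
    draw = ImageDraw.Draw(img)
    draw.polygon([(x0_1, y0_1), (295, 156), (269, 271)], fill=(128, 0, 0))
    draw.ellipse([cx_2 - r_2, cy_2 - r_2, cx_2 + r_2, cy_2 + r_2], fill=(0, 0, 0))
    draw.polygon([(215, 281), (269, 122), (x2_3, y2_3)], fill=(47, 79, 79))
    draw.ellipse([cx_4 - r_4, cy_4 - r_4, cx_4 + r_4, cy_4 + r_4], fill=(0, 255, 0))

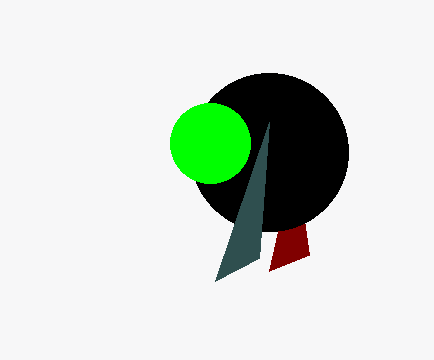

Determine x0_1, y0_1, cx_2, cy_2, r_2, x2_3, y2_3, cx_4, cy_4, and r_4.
x0_1 = 309
y0_1 = 255
cx_2 = 269
cy_2 = 152
r_2 = 79
x2_3 = 259
y2_3 = 258
cx_4 = 210
cy_4 = 143
r_4 = 40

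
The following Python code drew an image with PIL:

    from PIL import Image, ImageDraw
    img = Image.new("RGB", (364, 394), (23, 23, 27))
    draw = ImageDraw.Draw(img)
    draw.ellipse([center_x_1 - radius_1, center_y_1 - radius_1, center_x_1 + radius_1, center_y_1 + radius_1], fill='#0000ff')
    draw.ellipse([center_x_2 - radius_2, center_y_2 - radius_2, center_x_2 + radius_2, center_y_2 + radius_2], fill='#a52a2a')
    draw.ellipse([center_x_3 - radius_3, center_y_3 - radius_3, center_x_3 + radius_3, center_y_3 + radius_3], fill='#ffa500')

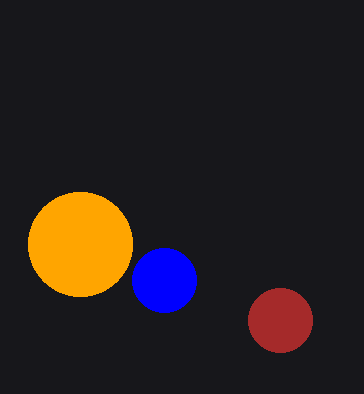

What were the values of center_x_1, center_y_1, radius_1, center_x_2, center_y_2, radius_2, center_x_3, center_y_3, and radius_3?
center_x_1 = 164, center_y_1 = 280, radius_1 = 32, center_x_2 = 280, center_y_2 = 320, radius_2 = 32, center_x_3 = 80, center_y_3 = 244, radius_3 = 52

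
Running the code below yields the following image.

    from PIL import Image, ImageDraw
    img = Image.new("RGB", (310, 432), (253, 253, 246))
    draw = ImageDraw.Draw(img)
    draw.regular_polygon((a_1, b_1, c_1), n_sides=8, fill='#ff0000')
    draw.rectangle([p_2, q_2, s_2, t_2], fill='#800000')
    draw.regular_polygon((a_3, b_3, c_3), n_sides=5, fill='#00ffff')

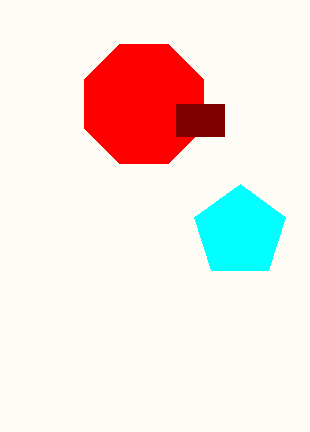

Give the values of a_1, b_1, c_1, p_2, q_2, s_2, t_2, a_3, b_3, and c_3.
a_1 = 144; b_1 = 104; c_1 = 64; p_2 = 176; q_2 = 104; s_2 = 224; t_2 = 136; a_3 = 240; b_3 = 232; c_3 = 48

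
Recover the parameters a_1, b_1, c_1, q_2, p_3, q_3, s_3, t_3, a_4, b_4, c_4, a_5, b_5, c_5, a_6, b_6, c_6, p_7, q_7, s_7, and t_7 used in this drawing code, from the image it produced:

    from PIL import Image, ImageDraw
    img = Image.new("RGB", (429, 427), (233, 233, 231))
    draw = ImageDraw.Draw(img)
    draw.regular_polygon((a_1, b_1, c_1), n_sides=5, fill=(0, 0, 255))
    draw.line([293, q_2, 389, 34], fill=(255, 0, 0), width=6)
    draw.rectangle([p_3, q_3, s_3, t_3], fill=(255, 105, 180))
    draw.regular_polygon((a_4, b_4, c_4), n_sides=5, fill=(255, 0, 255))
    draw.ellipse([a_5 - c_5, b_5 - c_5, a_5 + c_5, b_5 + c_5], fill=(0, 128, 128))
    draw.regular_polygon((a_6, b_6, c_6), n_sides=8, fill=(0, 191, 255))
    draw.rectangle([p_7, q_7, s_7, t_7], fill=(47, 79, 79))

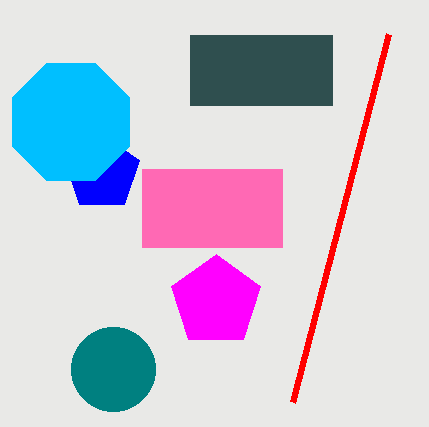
a_1 = 102, b_1 = 173, c_1 = 39, q_2 = 402, p_3 = 142, q_3 = 169, s_3 = 282, t_3 = 247, a_4 = 216, b_4 = 301, c_4 = 47, a_5 = 113, b_5 = 369, c_5 = 42, a_6 = 71, b_6 = 122, c_6 = 63, p_7 = 190, q_7 = 35, s_7 = 332, t_7 = 105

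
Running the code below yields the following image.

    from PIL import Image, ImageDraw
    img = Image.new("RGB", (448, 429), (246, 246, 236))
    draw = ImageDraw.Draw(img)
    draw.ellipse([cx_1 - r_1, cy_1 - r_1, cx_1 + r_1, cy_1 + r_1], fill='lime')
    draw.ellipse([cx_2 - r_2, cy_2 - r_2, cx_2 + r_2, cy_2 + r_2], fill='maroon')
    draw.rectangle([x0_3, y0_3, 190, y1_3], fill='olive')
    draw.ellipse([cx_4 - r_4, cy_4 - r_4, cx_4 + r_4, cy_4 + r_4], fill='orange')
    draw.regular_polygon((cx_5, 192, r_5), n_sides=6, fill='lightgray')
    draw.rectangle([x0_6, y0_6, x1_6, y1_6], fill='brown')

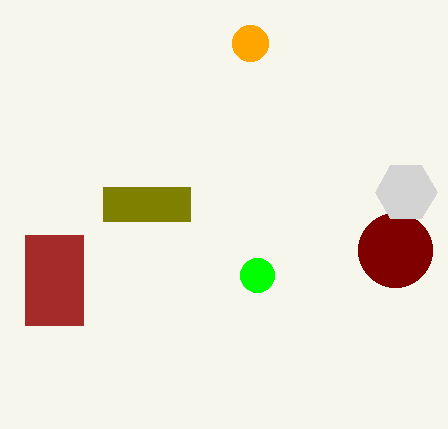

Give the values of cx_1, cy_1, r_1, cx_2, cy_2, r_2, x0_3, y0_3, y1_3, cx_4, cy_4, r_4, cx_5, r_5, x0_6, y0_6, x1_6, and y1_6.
cx_1 = 257
cy_1 = 275
r_1 = 17
cx_2 = 395
cy_2 = 250
r_2 = 37
x0_3 = 103
y0_3 = 187
y1_3 = 221
cx_4 = 250
cy_4 = 43
r_4 = 18
cx_5 = 406
r_5 = 31
x0_6 = 25
y0_6 = 235
x1_6 = 83
y1_6 = 325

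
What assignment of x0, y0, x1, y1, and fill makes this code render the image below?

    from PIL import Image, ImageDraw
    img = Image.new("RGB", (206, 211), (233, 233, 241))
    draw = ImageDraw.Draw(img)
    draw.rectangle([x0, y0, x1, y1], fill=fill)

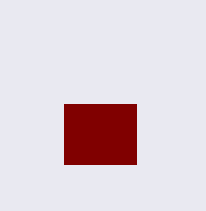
x0 = 64; y0 = 104; x1 = 136; y1 = 164; fill = 'maroon'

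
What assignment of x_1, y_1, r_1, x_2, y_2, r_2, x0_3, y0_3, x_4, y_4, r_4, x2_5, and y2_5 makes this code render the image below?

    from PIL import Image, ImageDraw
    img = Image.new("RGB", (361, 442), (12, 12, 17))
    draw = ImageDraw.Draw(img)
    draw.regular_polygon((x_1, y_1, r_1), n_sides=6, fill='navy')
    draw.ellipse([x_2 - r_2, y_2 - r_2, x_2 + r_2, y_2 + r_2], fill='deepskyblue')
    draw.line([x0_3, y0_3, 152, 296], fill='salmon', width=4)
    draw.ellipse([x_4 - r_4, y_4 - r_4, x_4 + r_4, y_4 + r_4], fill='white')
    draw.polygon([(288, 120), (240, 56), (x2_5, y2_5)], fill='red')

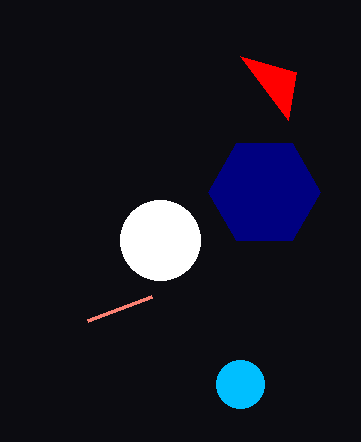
x_1 = 264
y_1 = 192
r_1 = 56
x_2 = 240
y_2 = 384
r_2 = 24
x0_3 = 88
y0_3 = 320
x_4 = 160
y_4 = 240
r_4 = 40
x2_5 = 296
y2_5 = 72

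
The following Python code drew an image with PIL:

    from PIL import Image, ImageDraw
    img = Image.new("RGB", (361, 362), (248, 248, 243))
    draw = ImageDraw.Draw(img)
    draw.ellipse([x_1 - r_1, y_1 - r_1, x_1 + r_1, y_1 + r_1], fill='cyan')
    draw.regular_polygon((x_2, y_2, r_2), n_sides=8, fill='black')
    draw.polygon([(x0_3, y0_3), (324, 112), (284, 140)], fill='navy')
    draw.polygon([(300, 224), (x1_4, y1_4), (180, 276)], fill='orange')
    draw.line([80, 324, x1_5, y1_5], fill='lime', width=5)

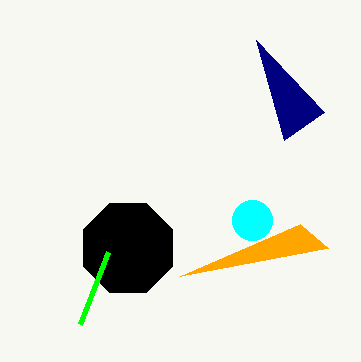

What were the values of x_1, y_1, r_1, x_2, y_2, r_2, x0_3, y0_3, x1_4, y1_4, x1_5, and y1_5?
x_1 = 252; y_1 = 220; r_1 = 20; x_2 = 128; y_2 = 248; r_2 = 48; x0_3 = 256; y0_3 = 40; x1_4 = 328; y1_4 = 248; x1_5 = 108; y1_5 = 252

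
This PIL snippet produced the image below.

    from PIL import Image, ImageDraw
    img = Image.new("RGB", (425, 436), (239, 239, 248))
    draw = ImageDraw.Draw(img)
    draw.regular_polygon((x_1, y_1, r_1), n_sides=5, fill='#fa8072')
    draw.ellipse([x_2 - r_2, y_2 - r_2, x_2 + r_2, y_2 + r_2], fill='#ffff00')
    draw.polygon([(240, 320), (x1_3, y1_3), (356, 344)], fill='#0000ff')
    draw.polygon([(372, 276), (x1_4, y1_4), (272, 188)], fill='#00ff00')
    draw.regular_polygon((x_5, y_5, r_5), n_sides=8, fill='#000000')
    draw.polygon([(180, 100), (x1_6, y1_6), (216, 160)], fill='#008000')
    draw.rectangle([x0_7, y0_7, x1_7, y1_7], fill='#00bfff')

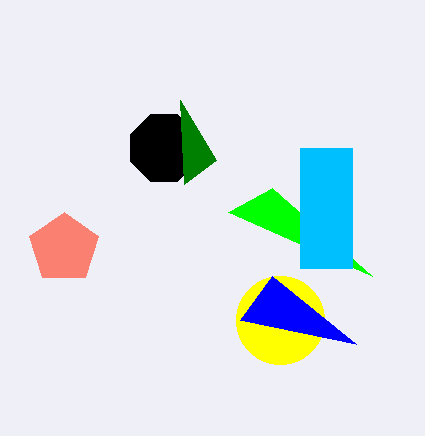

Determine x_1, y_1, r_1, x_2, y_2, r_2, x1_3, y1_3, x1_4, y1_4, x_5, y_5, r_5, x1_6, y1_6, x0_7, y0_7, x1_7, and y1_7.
x_1 = 64; y_1 = 248; r_1 = 36; x_2 = 280; y_2 = 320; r_2 = 44; x1_3 = 272; y1_3 = 276; x1_4 = 228; y1_4 = 212; x_5 = 164; y_5 = 148; r_5 = 36; x1_6 = 184; y1_6 = 184; x0_7 = 300; y0_7 = 148; x1_7 = 352; y1_7 = 268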